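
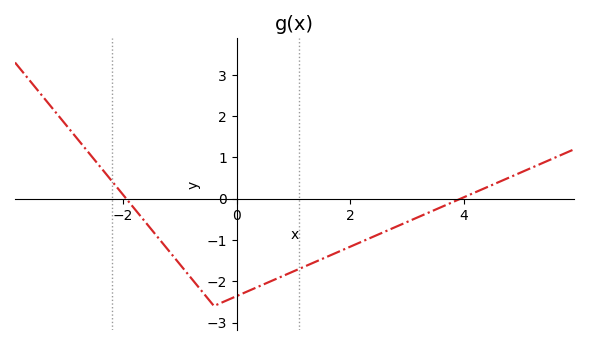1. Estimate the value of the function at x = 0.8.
-1.88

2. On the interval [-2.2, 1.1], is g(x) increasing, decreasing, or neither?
neither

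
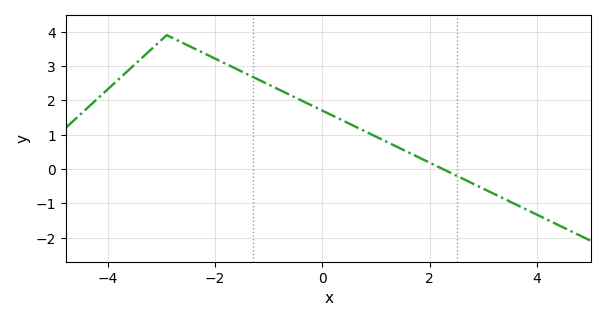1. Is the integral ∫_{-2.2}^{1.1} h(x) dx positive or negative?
positive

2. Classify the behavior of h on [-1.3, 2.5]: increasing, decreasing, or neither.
decreasing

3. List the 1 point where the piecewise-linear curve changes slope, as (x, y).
(-2.9, 3.9)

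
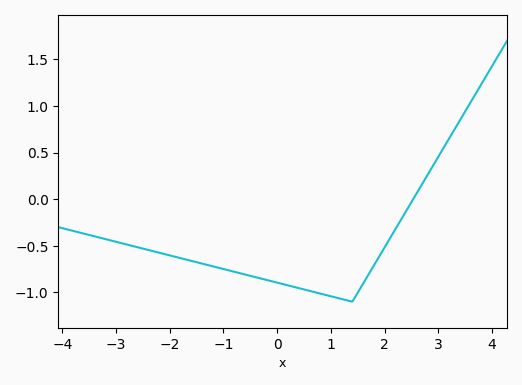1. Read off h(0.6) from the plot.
-0.983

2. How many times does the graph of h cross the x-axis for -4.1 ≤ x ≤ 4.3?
1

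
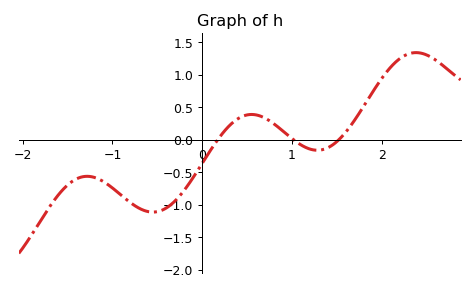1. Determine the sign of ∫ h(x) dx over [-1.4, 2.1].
negative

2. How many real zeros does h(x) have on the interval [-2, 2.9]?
3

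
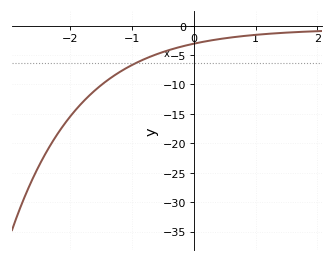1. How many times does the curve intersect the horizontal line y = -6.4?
1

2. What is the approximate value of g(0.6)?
-2.01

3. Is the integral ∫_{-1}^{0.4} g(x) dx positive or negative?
negative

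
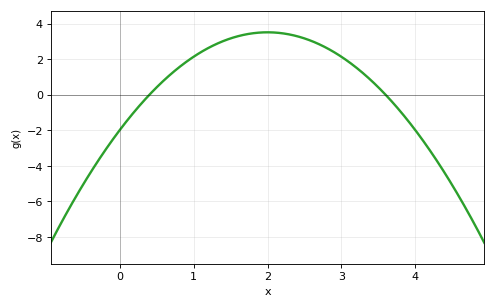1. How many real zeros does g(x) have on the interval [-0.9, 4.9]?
2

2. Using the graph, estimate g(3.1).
1.8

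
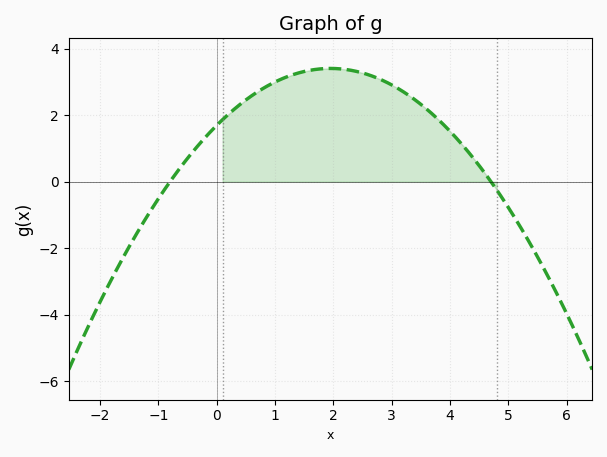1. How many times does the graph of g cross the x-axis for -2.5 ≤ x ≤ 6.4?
2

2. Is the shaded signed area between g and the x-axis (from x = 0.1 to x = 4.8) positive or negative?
positive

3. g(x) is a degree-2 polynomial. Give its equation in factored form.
y = -0.45(x + 0.8)(x - 4.7)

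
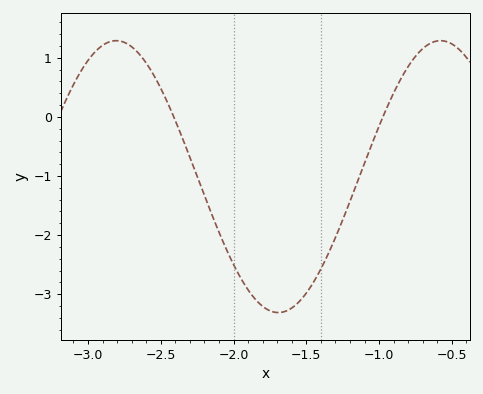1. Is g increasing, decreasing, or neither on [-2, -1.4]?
neither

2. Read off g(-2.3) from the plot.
-0.7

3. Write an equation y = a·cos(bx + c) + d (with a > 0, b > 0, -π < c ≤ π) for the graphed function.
y = 2.3cos(2.8x + 1.6) - 1.01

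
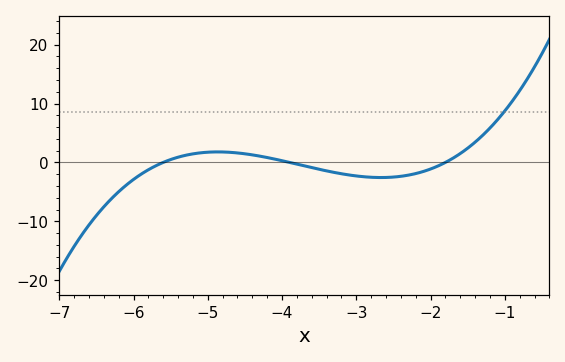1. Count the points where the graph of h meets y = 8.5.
1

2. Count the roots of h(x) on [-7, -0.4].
3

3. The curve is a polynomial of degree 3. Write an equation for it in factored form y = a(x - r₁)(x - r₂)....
y = 0.82(x + 5.6)(x + 3.9)(x + 1.8)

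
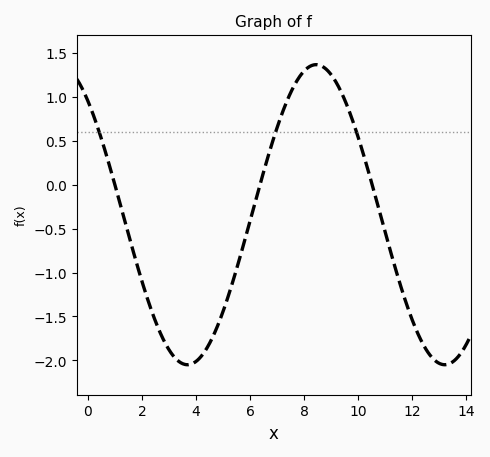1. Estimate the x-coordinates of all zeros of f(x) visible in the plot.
1, 6.4, 10.6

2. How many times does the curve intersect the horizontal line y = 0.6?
3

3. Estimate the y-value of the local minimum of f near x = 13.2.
-2.05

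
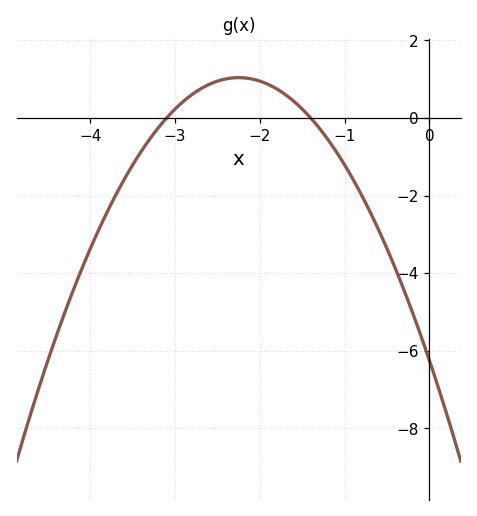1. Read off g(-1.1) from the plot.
-0.8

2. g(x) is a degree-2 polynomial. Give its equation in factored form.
y = -1.44(x + 3.1)(x + 1.4)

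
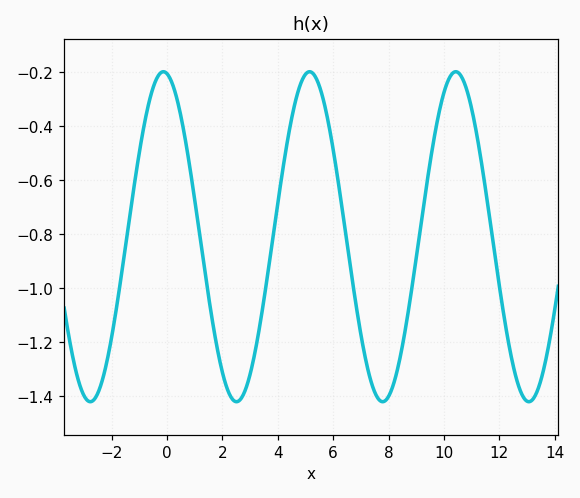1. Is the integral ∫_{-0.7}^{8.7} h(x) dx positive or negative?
negative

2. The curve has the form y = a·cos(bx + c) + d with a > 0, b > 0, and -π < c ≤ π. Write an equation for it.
y = 0.61cos(1.19x + 0.16) - 0.81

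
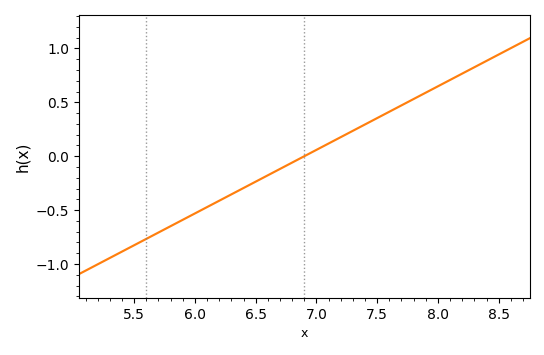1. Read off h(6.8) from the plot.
-0.05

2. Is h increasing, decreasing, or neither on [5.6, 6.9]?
increasing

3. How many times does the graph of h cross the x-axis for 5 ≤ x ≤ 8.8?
1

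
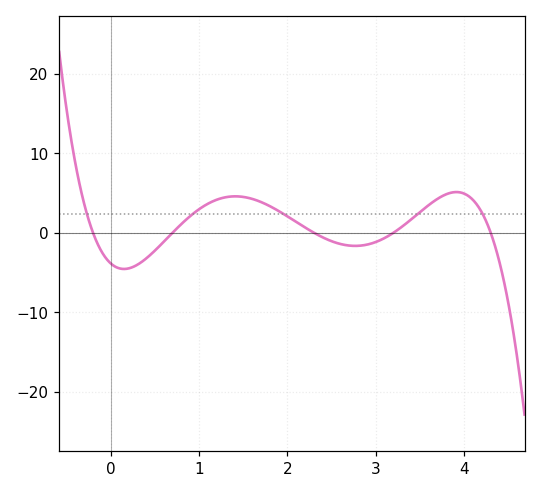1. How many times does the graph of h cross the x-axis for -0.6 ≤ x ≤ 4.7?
5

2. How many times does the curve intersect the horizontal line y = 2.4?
5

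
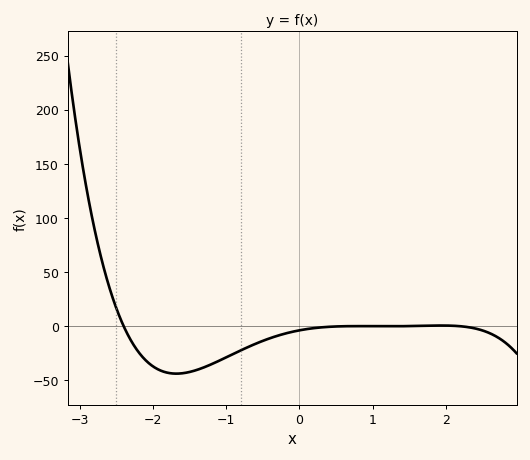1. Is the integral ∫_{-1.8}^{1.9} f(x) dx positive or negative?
negative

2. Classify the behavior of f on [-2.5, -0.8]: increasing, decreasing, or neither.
neither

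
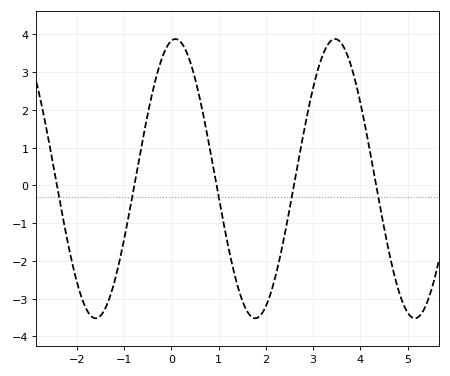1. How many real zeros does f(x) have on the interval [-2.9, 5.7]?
5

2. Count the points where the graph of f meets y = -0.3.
5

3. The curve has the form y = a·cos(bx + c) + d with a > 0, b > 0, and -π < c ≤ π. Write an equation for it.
y = 3.7cos(1.9x - 0.16) + 0.18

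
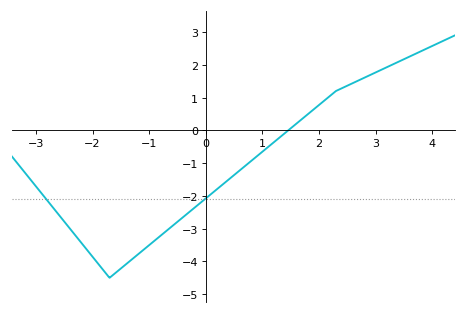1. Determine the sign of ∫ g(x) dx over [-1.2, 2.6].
negative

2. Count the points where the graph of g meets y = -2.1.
2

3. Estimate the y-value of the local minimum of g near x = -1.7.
-4.5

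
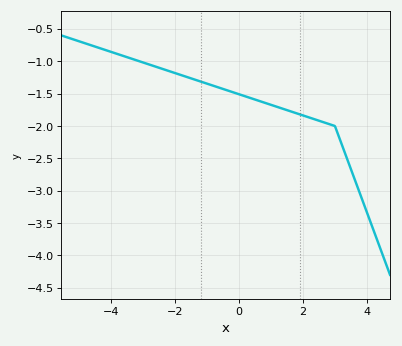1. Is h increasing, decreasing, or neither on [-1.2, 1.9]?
decreasing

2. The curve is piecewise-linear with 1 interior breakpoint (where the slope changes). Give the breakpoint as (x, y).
(3, -2)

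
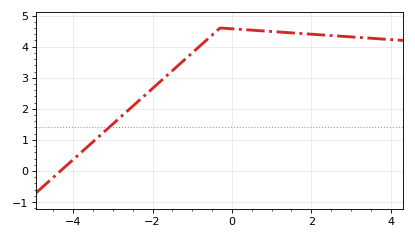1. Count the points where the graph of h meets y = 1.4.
1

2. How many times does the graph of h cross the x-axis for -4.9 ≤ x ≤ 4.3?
1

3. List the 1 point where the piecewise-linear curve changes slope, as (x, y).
(-0.3, 4.6)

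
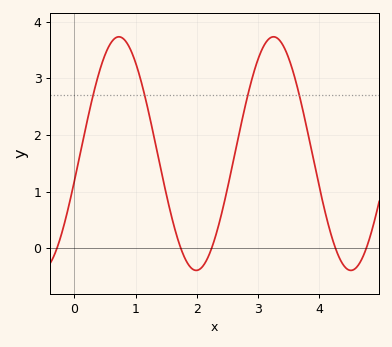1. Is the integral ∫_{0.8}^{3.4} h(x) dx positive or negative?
positive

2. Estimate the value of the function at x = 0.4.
3.1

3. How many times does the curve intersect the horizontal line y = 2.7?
4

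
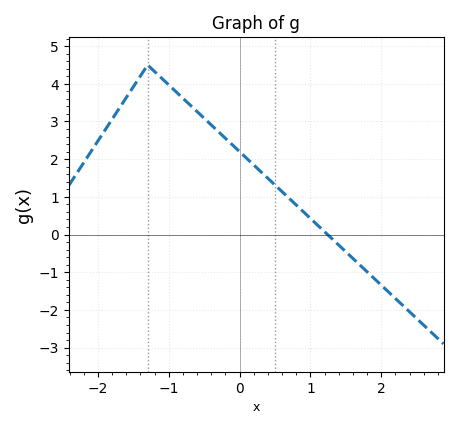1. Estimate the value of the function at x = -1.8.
3.1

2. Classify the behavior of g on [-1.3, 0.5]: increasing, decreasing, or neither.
decreasing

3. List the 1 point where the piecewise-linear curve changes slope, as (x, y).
(-1.3, 4.5)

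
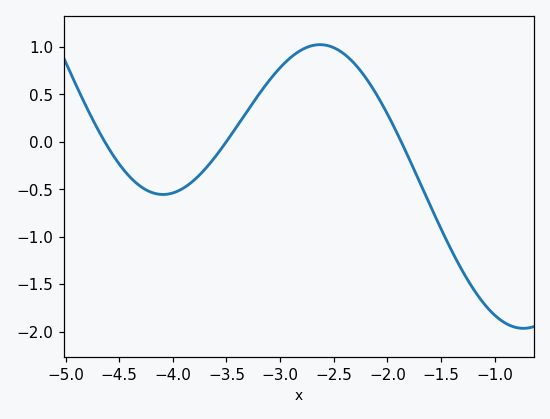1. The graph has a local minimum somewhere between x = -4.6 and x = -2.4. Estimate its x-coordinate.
-4.09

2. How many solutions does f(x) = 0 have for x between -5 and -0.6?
3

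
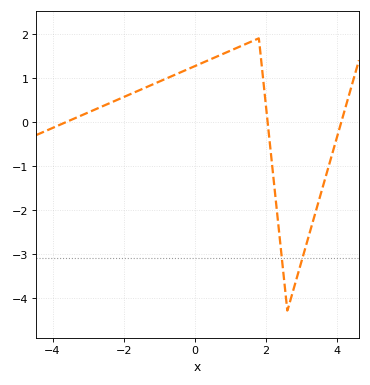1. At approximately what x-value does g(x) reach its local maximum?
1.8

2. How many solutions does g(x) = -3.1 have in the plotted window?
2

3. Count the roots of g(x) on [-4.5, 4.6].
3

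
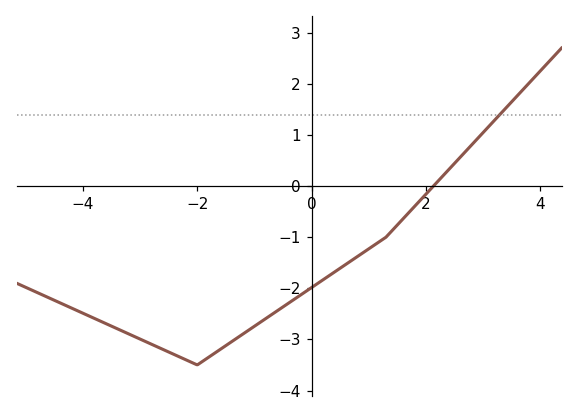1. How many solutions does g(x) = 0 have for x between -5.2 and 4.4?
1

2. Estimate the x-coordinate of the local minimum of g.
-2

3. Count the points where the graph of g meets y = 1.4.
1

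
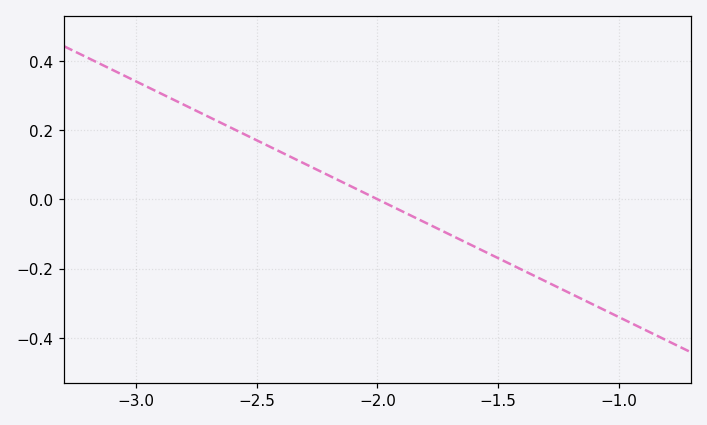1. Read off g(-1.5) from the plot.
-0.18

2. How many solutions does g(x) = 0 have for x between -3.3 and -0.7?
1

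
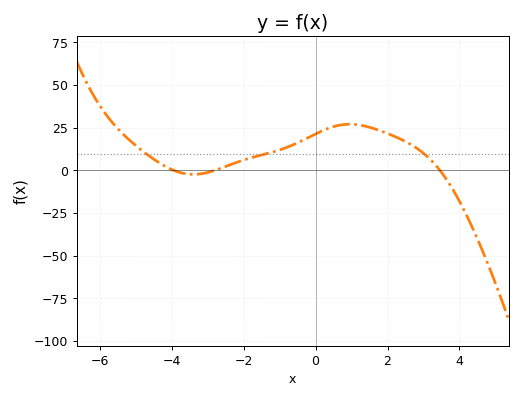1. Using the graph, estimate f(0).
21.3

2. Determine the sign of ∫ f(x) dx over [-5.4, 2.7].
positive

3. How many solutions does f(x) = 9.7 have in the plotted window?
3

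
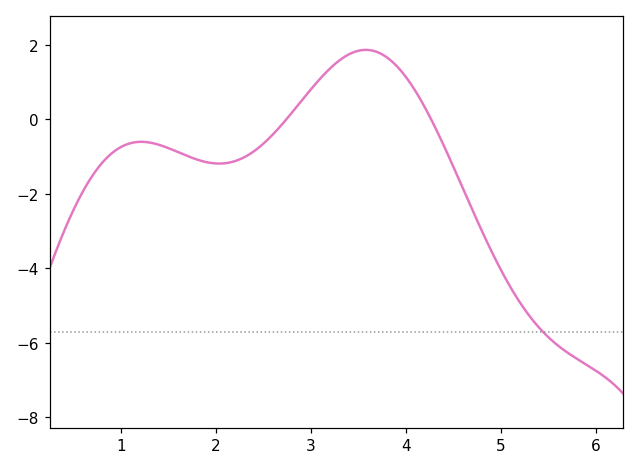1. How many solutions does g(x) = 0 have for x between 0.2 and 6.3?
2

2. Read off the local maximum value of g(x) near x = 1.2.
-0.602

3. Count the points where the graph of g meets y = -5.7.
1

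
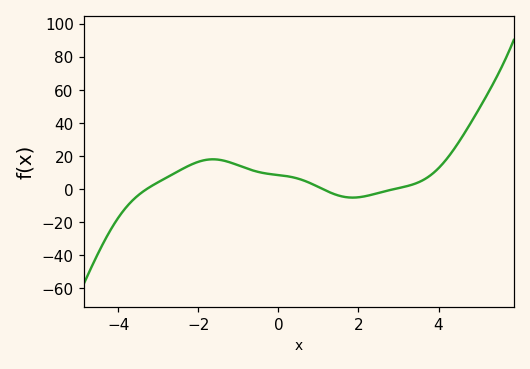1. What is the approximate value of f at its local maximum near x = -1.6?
18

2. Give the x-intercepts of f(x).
-3.2, 1.2, 2.8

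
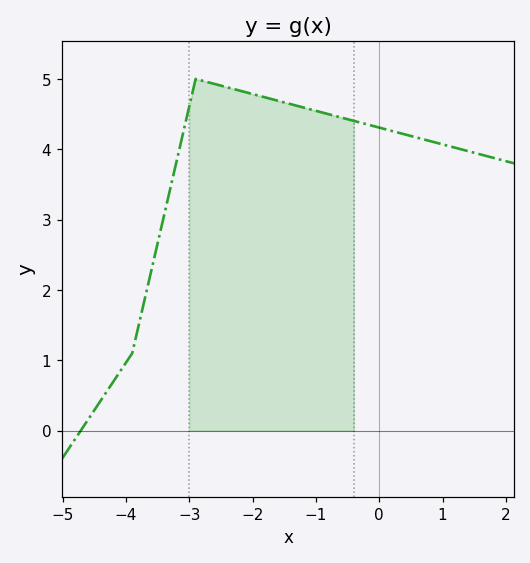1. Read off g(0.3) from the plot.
4.24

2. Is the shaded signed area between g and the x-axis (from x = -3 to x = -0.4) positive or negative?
positive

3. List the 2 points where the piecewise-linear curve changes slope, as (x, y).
(-3.9, 1.1); (-2.9, 5)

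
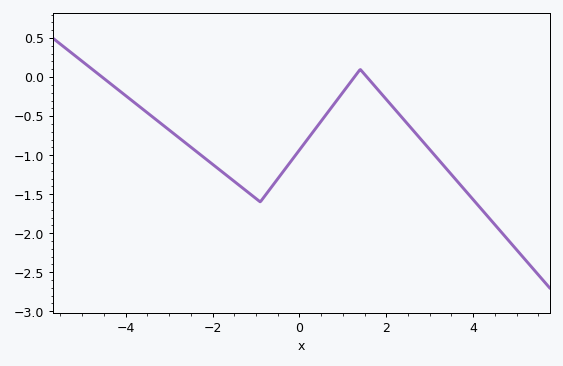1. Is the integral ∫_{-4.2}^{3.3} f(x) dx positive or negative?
negative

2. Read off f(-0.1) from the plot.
-1.01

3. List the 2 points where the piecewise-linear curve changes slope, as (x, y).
(-0.9, -1.6); (1.4, 0.1)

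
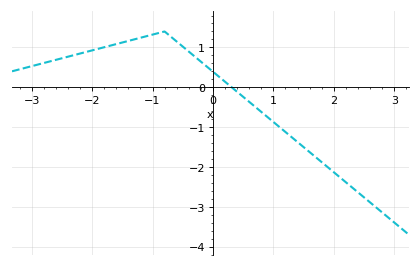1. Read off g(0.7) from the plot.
-0.5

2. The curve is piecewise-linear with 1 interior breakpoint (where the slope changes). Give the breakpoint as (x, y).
(-0.8, 1.4)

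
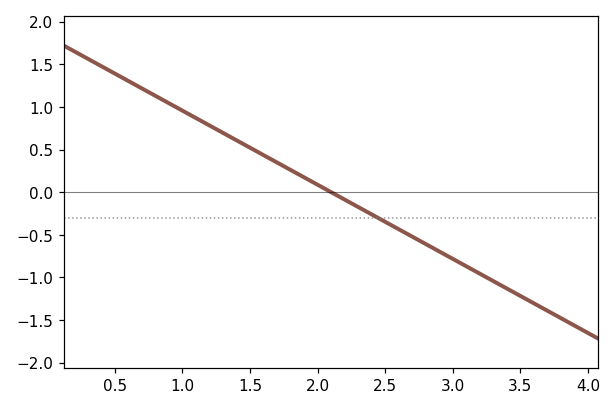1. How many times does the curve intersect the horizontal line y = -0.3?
1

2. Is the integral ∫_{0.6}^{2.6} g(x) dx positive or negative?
positive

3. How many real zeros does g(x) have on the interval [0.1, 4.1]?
1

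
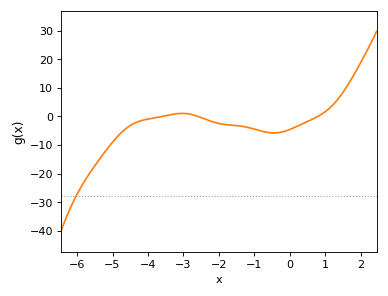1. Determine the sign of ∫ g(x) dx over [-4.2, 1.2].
negative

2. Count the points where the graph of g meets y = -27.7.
1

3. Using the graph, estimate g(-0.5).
-6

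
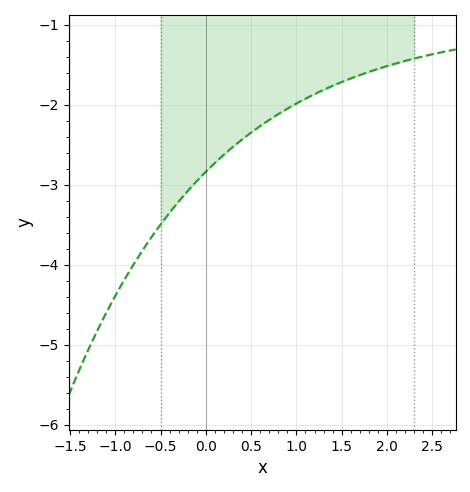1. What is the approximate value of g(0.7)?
-2.2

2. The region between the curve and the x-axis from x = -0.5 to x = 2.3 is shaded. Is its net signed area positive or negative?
negative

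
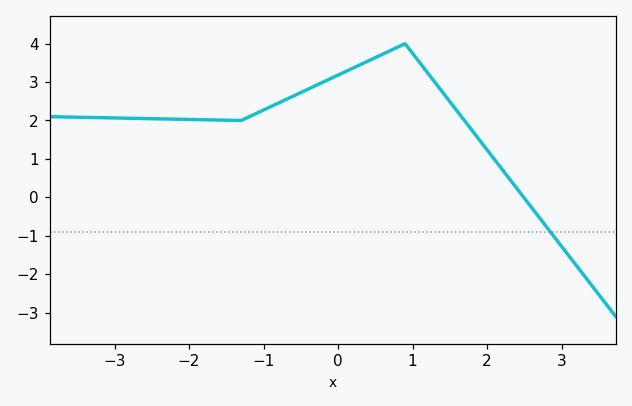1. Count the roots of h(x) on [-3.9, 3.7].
1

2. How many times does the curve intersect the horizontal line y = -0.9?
1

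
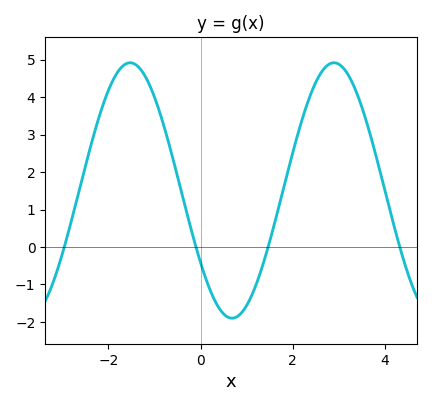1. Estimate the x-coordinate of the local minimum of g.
0.684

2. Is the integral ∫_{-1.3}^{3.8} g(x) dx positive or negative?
positive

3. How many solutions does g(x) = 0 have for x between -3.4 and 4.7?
4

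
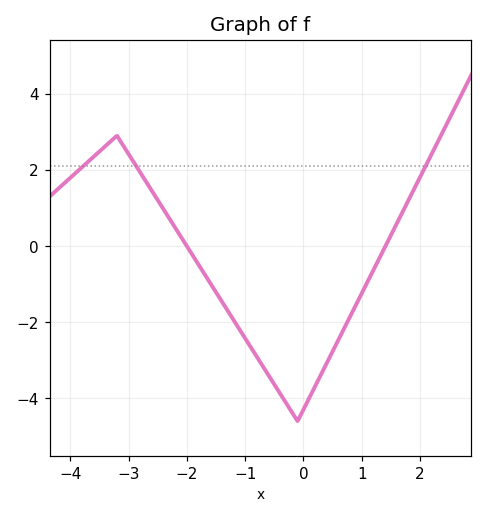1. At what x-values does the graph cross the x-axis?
-2, 1.4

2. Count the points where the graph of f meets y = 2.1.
3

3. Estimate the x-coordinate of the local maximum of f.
-3.2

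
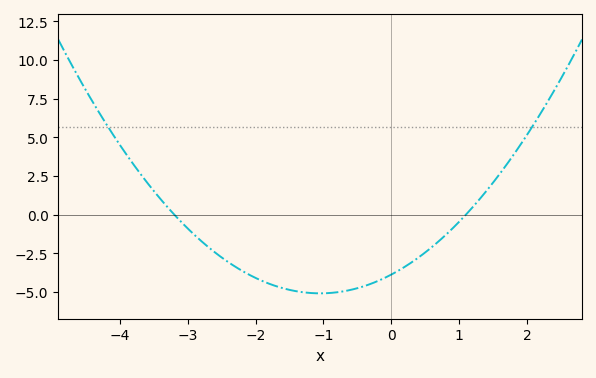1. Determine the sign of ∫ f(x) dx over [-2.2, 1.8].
negative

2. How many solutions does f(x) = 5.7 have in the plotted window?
2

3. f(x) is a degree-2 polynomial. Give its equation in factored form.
y = 1.1(x + 3.2)(x - 1.1)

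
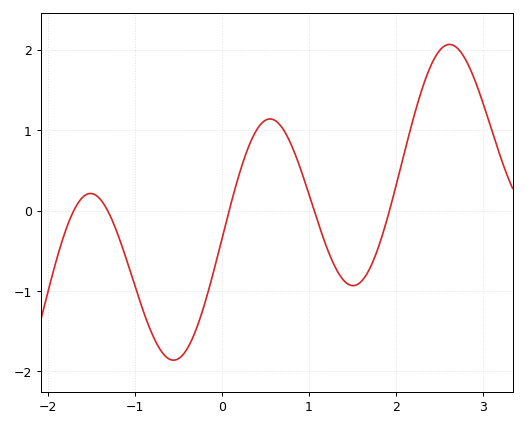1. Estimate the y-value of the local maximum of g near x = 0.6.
1.14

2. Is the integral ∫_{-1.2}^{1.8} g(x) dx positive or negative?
negative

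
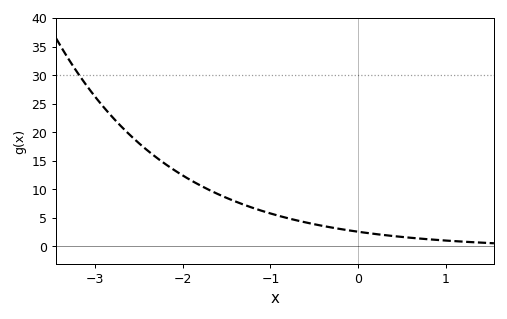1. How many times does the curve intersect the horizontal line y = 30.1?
1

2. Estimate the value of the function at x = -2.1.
13.5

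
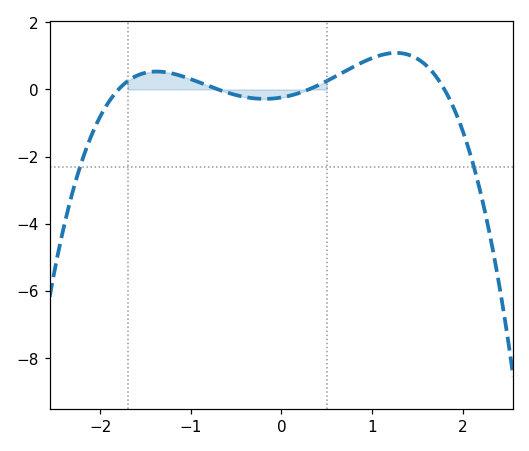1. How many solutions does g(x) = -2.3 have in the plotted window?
2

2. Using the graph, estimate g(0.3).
0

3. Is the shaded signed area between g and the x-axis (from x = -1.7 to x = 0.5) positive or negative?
positive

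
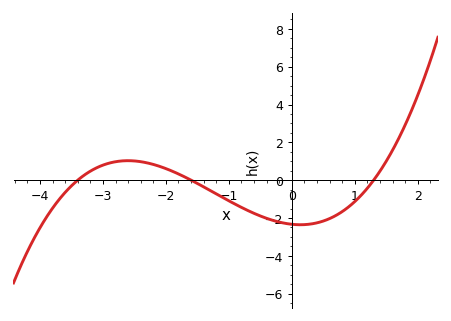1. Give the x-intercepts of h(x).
-3.4, -1.6, 1.3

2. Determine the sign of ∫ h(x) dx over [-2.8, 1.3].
negative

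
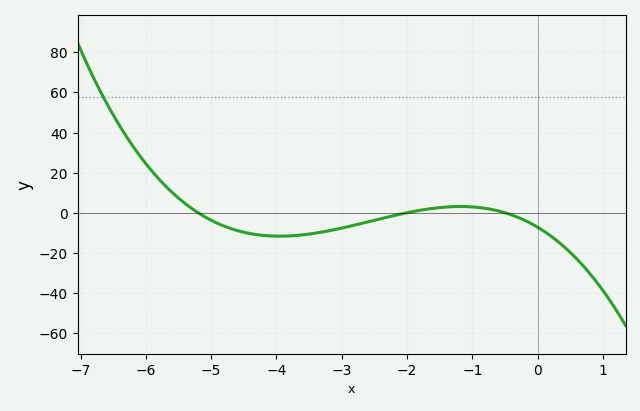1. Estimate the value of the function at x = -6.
24.5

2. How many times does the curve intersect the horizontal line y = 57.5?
1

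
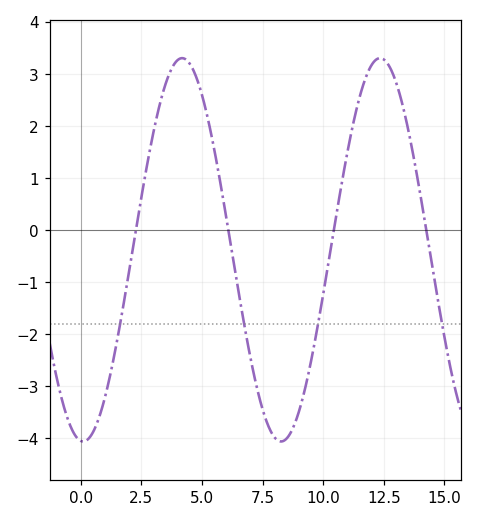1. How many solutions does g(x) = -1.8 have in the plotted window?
4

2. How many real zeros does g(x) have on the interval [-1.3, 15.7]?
4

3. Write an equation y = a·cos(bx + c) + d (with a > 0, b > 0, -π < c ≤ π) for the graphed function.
y = 3.68cos(0.77x + 3.1) - 0.38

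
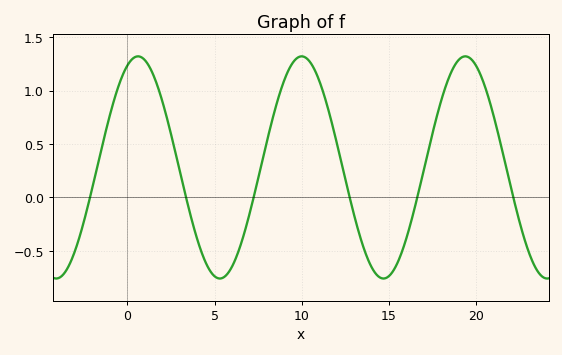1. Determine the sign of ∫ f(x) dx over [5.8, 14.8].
positive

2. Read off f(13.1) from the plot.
-0.25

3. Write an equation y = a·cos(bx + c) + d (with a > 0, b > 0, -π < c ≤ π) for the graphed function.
y = 1.04cos(0.67x - 0.41) + 0.28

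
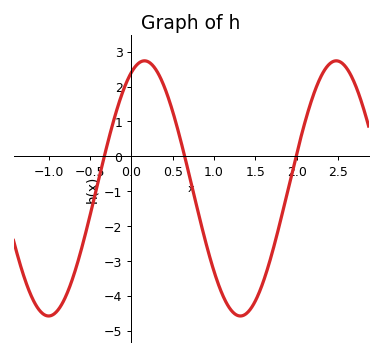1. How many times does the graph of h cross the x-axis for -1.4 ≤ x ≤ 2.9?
3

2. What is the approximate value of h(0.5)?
1.3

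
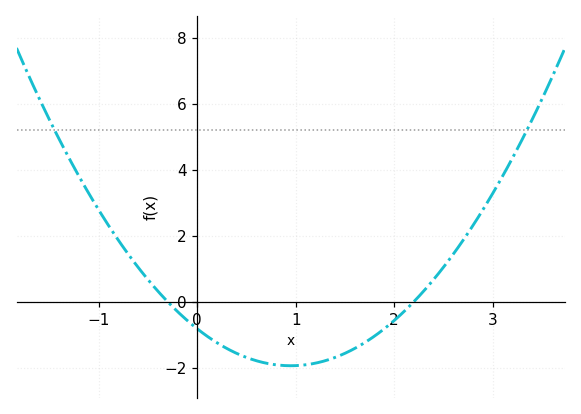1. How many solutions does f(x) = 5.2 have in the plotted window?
2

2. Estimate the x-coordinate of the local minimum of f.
0.9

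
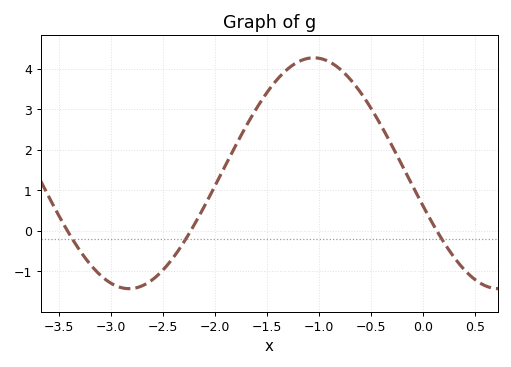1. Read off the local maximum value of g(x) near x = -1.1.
4.27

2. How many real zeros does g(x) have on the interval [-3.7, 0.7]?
3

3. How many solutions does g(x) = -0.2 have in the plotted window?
3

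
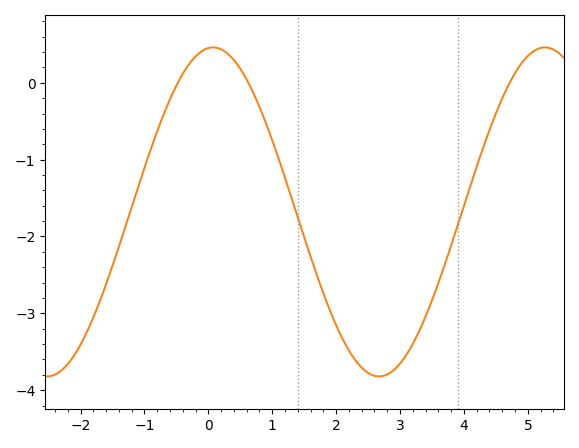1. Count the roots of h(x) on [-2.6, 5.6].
3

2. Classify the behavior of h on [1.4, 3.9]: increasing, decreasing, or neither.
neither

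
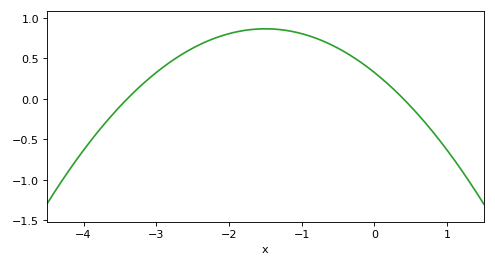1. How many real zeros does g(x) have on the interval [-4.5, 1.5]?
2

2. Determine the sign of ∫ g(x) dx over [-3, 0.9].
positive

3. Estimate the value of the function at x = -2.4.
0.672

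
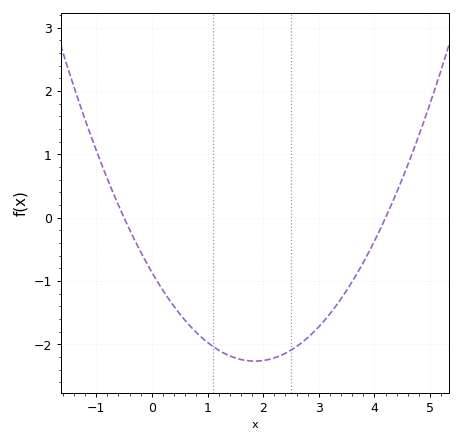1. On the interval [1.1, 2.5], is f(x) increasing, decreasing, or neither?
neither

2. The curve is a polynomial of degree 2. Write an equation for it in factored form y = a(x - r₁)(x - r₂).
y = 0.41(x + 0.5)(x - 4.2)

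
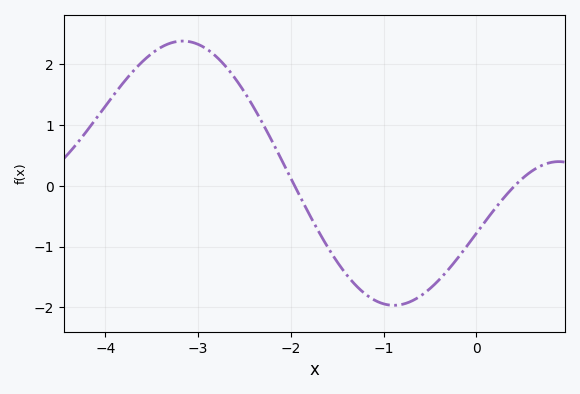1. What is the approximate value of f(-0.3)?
-1.4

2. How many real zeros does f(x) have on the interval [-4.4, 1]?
2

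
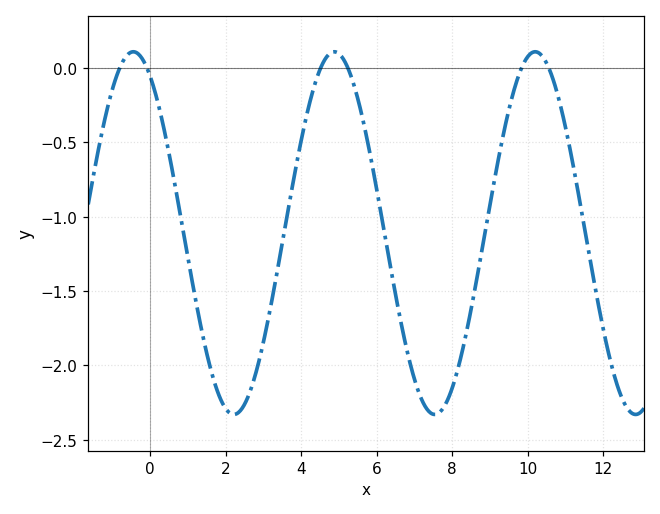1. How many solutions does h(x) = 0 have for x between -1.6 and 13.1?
6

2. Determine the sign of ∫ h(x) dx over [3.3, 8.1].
negative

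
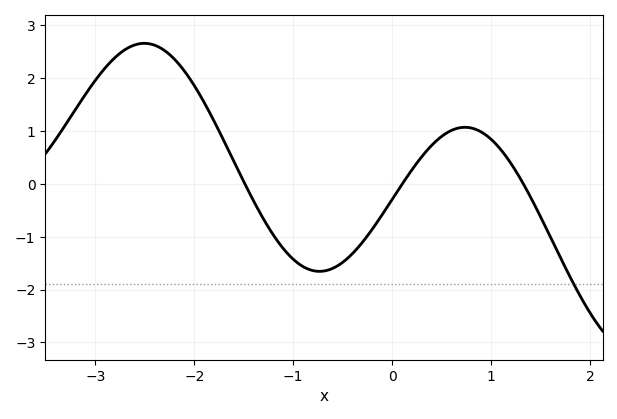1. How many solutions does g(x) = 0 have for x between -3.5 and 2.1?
3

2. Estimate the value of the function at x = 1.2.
0.383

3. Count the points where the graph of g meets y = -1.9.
1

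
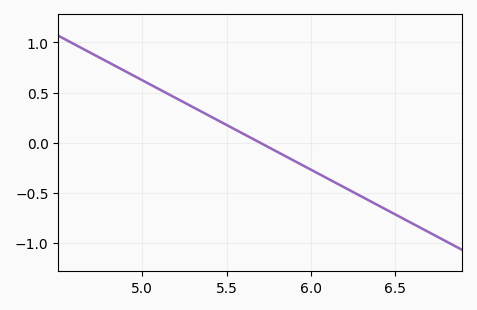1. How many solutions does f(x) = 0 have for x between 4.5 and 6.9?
1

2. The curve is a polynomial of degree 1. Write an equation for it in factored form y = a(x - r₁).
y = -0.89(x - 5.7)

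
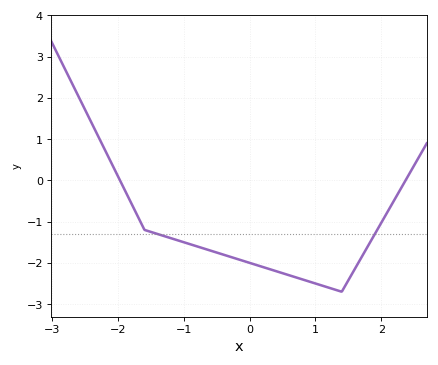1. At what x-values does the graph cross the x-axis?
-2, 2.4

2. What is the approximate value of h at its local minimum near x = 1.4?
-2.7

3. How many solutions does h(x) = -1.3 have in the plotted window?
2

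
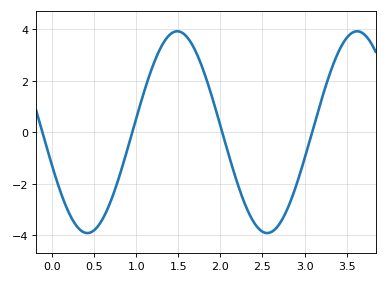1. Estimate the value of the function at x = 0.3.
-3.68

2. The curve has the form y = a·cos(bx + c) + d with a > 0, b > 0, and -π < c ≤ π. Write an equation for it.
y = 3.92cos(2.94x + 1.91) + 0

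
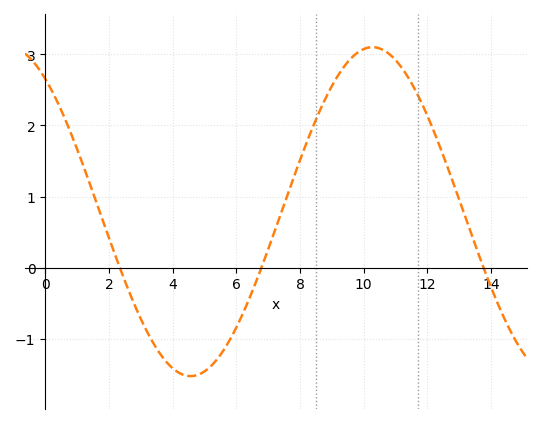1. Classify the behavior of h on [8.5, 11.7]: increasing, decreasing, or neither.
neither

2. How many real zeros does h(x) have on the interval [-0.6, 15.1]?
3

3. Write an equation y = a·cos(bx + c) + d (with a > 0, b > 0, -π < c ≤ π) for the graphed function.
y = 2.31cos(0.55x + 0.63) + 0.79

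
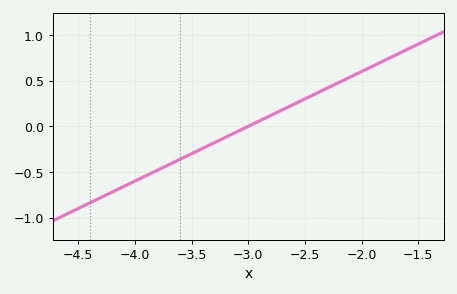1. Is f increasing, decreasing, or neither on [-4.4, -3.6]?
increasing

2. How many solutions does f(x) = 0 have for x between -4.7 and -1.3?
1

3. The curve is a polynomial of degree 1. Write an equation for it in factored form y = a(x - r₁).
y = 0.6(x + 3)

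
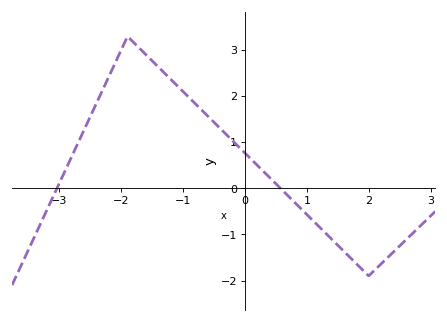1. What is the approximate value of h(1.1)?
-0.7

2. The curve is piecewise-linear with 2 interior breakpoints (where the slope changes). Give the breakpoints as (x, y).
(-1.9, 3.3); (2, -1.9)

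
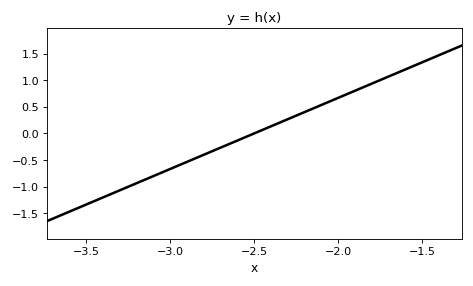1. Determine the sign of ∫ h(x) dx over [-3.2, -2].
negative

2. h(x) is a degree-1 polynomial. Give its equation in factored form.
y = 1.34(x + 2.5)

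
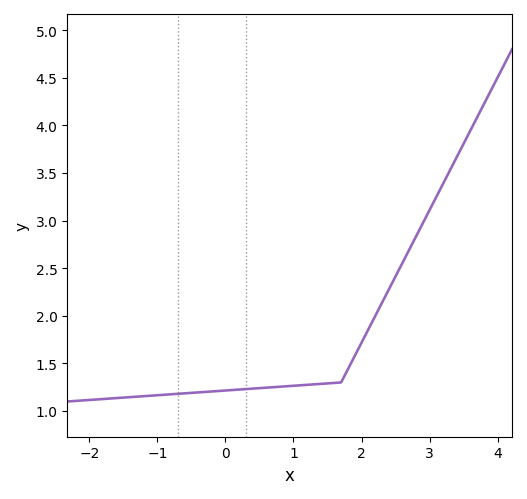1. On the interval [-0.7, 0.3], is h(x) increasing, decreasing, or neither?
increasing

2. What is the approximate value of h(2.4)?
2.28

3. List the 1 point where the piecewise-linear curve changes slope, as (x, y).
(1.7, 1.3)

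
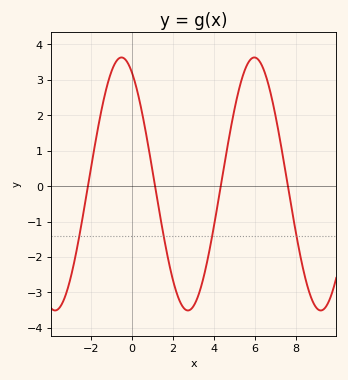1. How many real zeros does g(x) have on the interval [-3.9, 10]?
4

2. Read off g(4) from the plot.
-1.17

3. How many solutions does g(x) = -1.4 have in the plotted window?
4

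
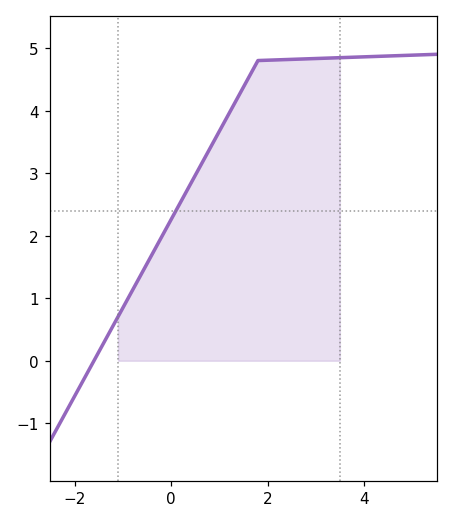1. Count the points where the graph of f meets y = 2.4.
1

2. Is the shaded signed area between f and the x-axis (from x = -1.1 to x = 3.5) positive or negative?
positive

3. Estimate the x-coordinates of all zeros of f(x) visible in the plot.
-1.6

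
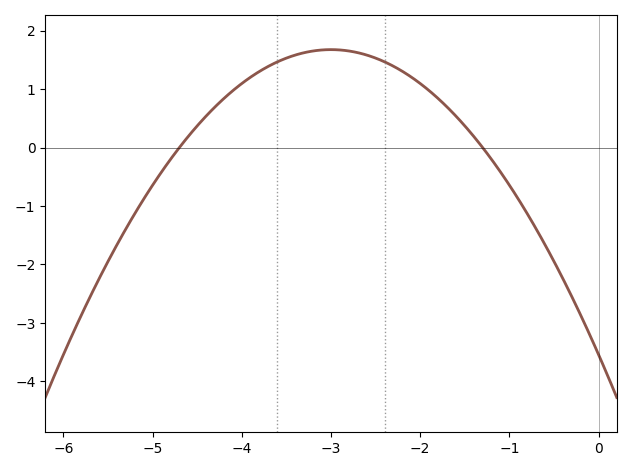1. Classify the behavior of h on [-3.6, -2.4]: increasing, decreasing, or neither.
neither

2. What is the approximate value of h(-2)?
1.1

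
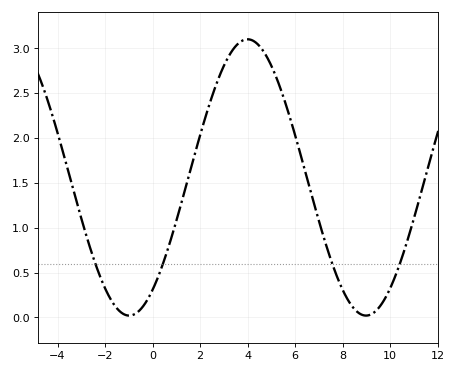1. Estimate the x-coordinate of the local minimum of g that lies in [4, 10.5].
9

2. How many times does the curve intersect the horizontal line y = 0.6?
4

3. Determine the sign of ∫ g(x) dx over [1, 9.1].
positive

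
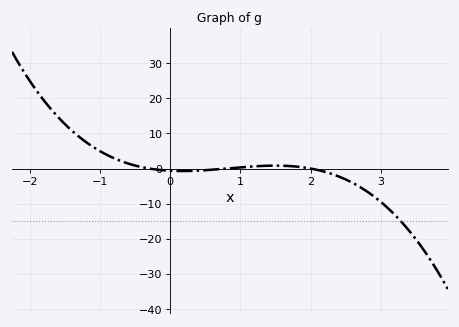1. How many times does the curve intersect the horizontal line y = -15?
1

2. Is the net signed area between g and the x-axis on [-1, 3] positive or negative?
negative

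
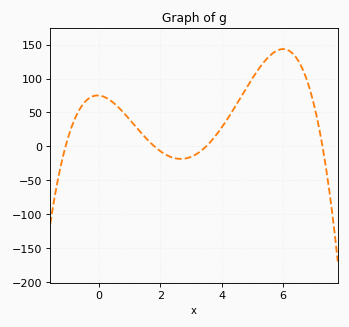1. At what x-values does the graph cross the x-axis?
-1.2, 1.8, 3.4, 7.2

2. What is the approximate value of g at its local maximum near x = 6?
145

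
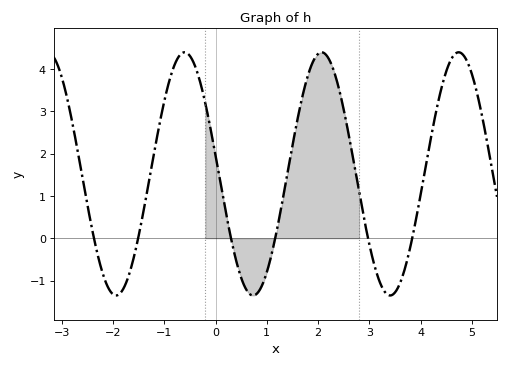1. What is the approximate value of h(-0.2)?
3.2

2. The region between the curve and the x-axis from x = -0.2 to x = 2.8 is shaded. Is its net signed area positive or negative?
positive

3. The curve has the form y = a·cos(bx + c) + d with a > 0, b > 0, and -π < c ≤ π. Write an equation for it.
y = 2.87cos(2.4x + 1.4) + 1.52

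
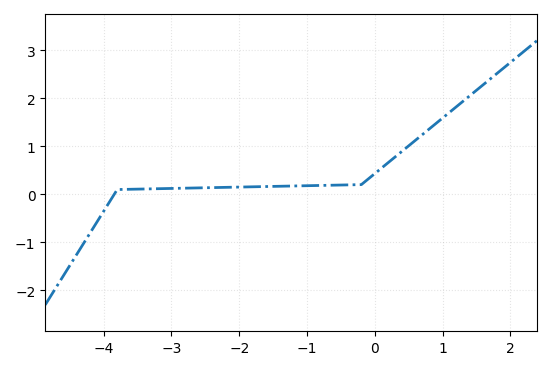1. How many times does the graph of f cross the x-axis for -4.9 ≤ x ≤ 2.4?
1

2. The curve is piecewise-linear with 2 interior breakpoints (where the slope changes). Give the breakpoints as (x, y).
(-3.8, 0.1); (-0.2, 0.2)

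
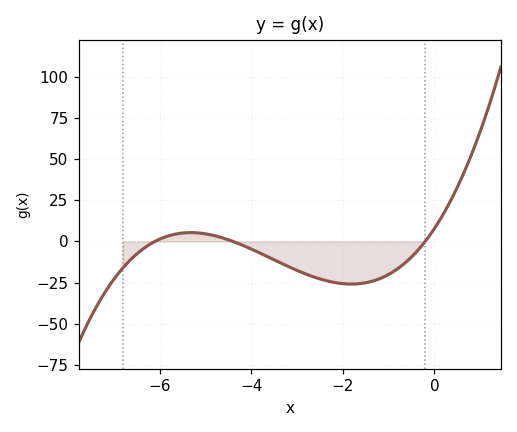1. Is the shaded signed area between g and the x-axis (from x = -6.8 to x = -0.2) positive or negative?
negative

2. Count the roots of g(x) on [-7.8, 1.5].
3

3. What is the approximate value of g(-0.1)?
3.74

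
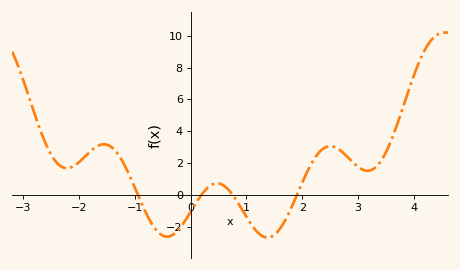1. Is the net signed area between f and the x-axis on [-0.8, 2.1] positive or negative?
negative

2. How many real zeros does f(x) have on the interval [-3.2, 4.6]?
4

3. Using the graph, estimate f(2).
0.8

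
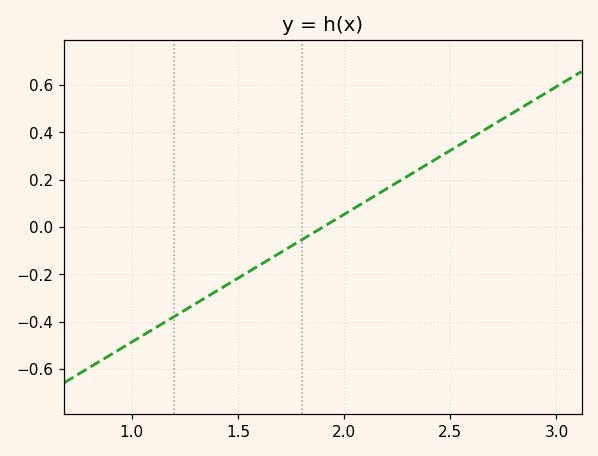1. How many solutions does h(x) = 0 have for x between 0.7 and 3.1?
1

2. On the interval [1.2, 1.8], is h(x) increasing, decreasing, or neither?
increasing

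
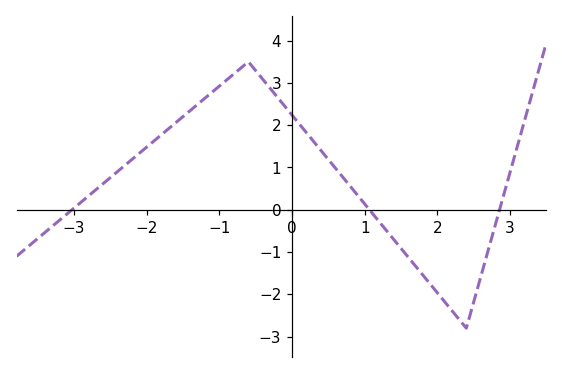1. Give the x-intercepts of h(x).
-3, 1.1, 2.9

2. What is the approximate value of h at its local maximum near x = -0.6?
3.5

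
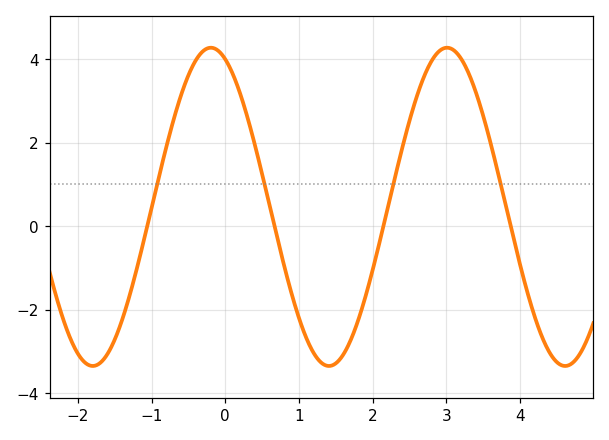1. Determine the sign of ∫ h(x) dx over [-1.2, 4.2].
positive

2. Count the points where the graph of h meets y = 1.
4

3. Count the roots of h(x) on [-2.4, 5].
4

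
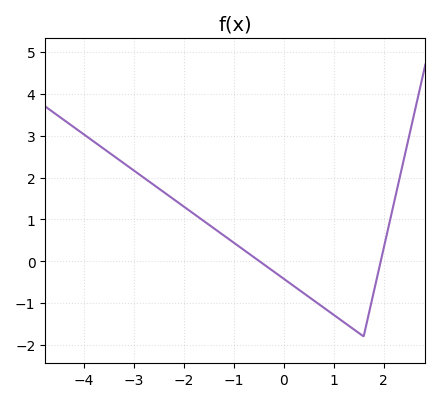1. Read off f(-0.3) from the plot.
-0.2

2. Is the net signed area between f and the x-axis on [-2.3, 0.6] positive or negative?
positive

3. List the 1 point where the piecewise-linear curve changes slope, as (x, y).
(1.6, -1.8)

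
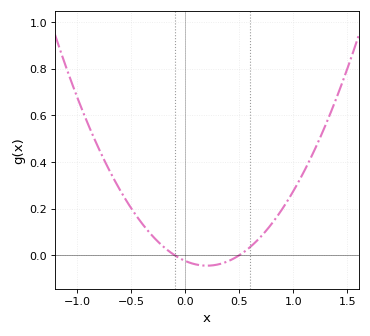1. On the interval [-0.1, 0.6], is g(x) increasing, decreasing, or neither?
neither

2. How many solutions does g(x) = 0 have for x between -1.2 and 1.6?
2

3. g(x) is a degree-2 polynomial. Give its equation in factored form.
y = 0.5(x + 0.1)(x - 0.5)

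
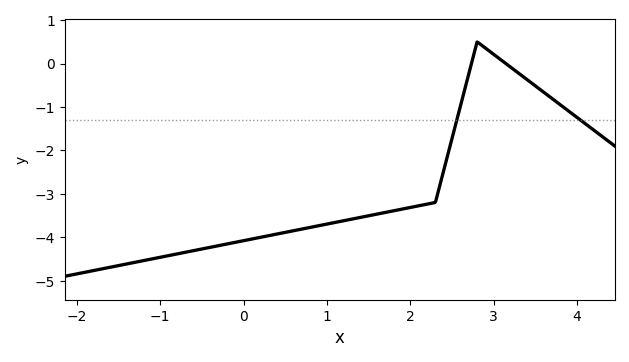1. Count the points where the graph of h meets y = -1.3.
2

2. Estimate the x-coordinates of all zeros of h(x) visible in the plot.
2.7, 3.1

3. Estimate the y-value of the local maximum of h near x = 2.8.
0.5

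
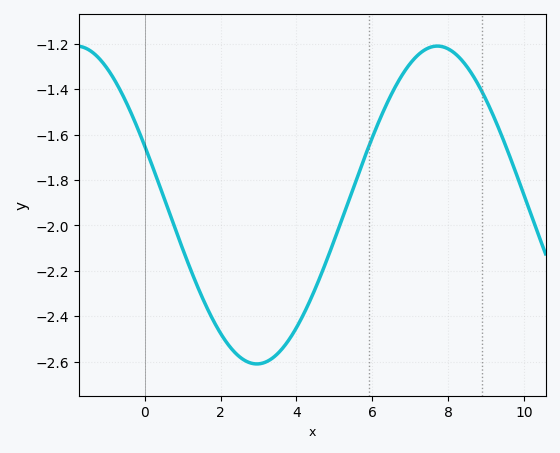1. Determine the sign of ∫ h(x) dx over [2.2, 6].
negative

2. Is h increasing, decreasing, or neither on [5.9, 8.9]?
neither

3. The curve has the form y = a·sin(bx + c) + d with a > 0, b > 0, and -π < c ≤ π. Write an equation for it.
y = 0.7sin(0.66x + 2.76) - 1.91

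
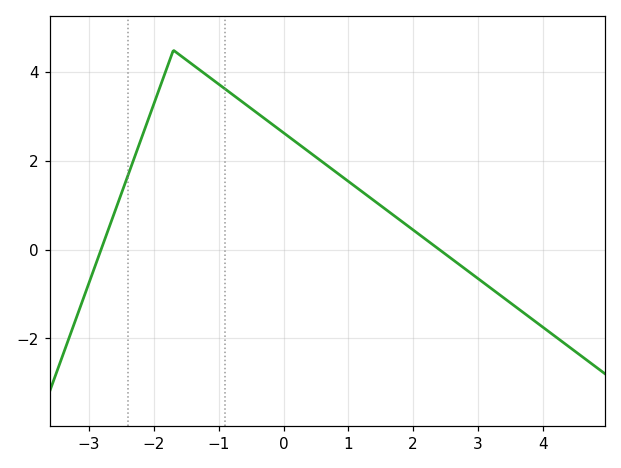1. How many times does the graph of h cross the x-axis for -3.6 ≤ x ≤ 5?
2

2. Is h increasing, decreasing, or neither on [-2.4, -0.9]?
neither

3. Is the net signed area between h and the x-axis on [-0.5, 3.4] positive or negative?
positive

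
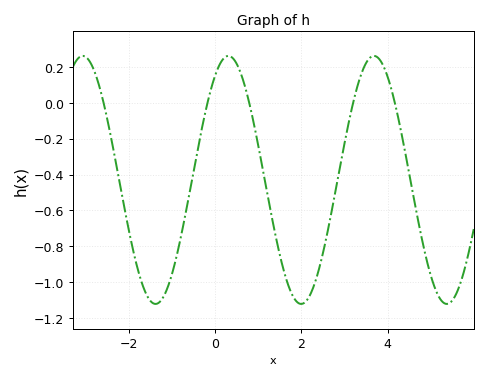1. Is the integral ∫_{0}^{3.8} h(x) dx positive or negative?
negative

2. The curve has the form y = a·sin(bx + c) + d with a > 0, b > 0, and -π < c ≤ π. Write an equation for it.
y = 0.69sin(1.9x + 1) - 0.43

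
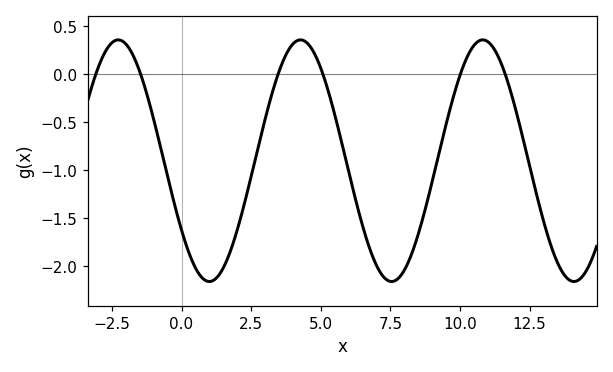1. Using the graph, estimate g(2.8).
-0.7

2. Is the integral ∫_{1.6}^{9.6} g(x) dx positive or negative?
negative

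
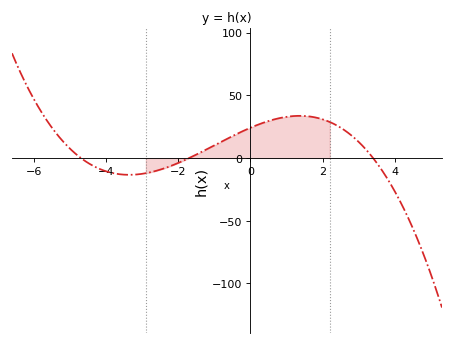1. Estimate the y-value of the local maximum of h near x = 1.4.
35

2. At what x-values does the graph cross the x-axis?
-4.8, -1.8, 3.4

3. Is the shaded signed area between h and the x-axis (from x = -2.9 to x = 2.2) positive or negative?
positive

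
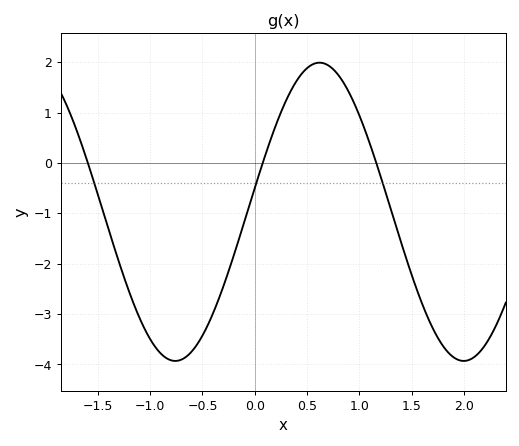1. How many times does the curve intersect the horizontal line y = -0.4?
3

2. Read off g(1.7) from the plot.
-3.3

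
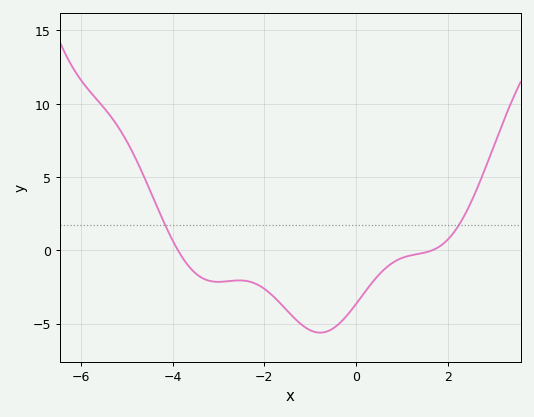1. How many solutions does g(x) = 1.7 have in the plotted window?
2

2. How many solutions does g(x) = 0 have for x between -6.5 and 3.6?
2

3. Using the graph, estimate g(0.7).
-1.08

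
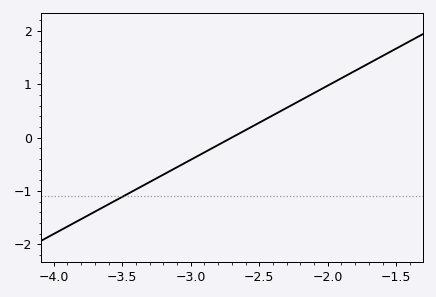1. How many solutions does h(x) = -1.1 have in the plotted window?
1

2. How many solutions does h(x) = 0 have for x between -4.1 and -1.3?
1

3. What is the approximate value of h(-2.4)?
0.417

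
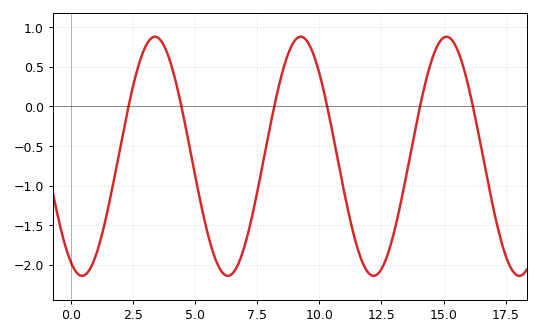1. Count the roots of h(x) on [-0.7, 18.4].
6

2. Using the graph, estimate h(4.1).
0.448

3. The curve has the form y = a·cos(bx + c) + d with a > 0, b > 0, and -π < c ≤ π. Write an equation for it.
y = 1.51cos(1.07x + 2.67) - 0.63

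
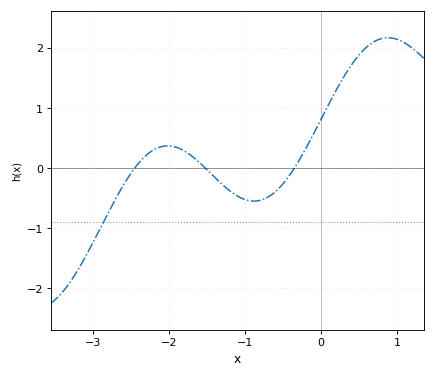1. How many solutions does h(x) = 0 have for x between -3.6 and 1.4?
3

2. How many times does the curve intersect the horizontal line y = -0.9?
1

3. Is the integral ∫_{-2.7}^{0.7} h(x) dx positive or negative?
positive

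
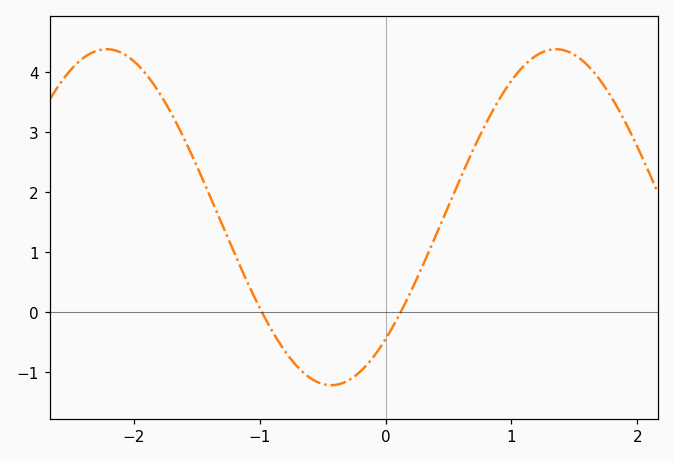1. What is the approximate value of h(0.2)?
0.3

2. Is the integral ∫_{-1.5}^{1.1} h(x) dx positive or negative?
positive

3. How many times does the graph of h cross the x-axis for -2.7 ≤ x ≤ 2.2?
2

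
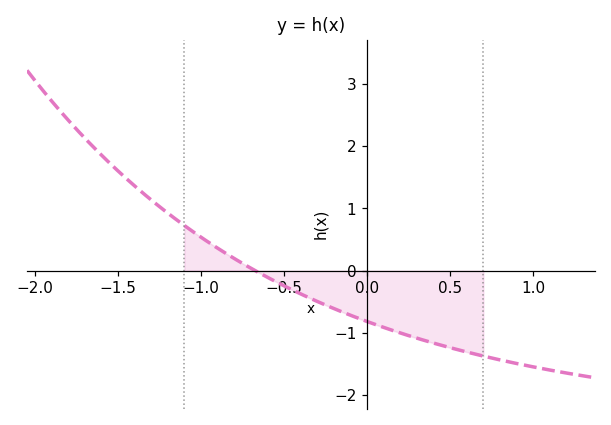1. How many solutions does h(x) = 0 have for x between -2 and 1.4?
1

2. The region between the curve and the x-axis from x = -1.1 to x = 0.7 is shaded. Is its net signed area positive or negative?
negative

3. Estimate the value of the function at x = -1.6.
1.86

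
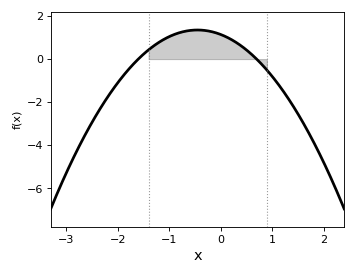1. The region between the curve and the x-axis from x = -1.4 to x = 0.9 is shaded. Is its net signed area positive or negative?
positive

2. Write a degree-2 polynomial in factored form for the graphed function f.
y = -1.02(x + 1.6)(x - 0.7)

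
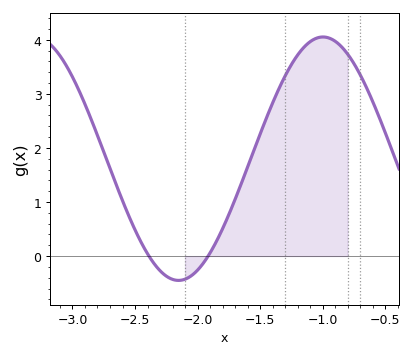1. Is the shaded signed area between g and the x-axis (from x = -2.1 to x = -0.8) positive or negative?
positive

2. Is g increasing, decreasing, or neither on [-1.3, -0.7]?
neither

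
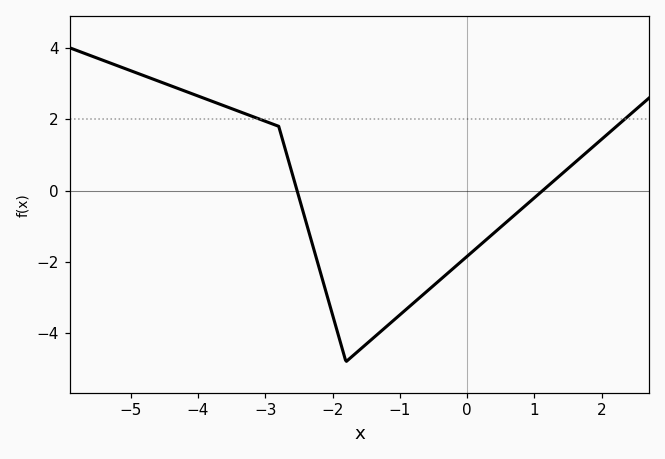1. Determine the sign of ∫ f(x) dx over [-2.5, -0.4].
negative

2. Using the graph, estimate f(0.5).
-1.03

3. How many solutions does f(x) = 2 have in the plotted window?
2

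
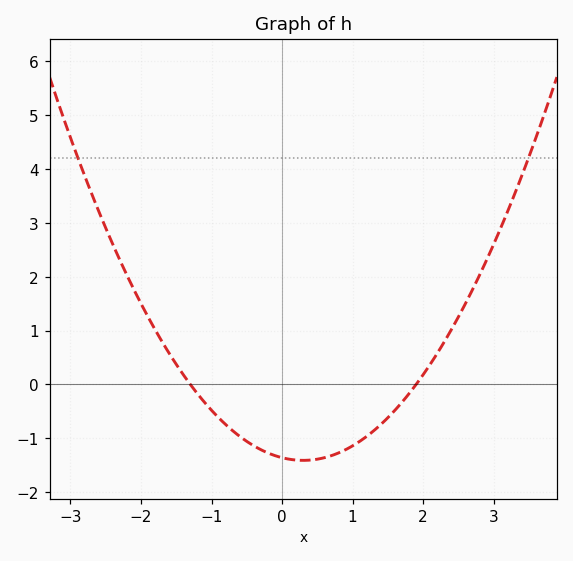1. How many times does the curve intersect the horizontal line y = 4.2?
2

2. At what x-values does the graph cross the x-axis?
-1.3, 1.9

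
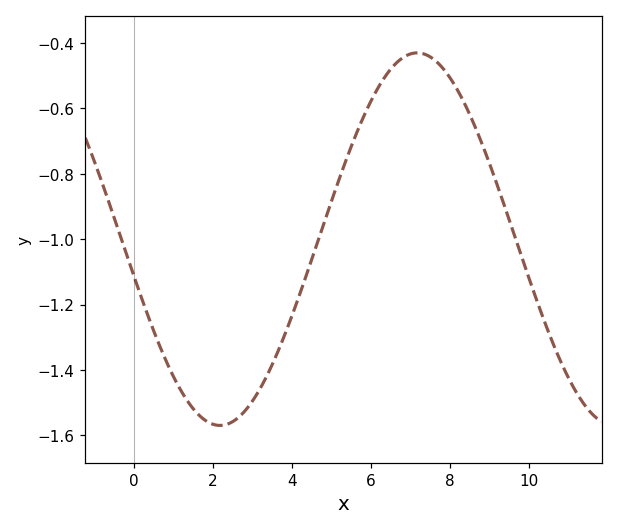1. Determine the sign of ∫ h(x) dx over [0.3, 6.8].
negative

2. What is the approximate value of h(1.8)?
-1.56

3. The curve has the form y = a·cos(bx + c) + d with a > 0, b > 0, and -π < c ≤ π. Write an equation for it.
y = 0.57cos(0.63x + 1.8) - 1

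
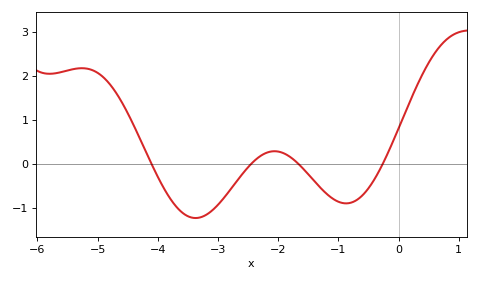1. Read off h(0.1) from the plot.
1.14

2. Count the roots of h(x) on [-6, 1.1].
4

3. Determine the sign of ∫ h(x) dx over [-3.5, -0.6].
negative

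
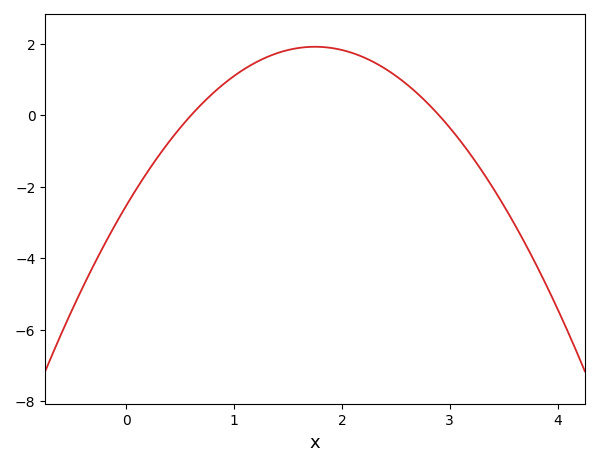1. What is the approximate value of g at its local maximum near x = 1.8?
1.92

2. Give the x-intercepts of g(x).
0.6, 2.9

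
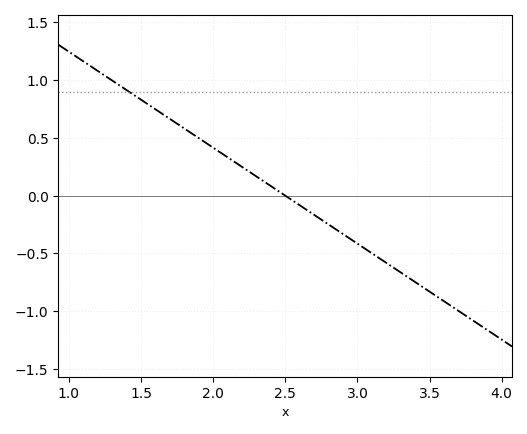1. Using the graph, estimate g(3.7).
-1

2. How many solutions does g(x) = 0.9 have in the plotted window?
1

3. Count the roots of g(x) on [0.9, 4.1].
1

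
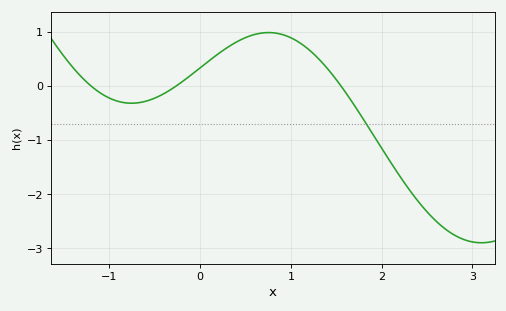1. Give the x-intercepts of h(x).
-1.2, -0.3, 1.6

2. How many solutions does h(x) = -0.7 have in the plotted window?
1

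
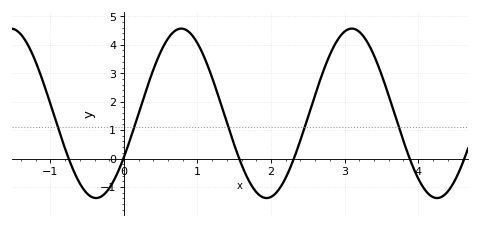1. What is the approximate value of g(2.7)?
3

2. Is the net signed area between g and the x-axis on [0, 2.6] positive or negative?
positive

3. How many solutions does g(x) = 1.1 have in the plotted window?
5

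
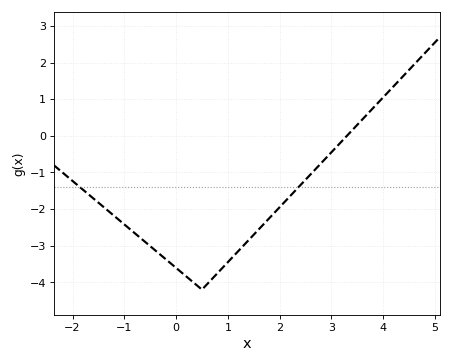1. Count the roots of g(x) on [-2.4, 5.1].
1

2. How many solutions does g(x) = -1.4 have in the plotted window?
2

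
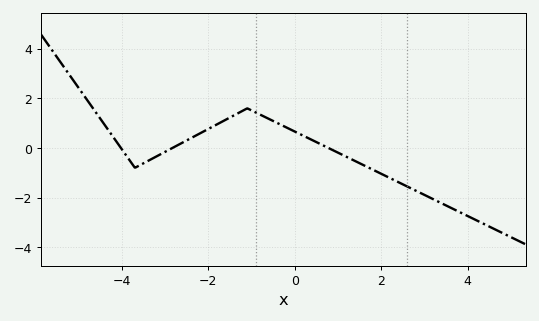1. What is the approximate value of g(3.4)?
-2.23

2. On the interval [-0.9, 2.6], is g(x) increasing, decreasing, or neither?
decreasing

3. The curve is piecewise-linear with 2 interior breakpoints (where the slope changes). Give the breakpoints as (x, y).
(-3.7, -0.8); (-1.1, 1.6)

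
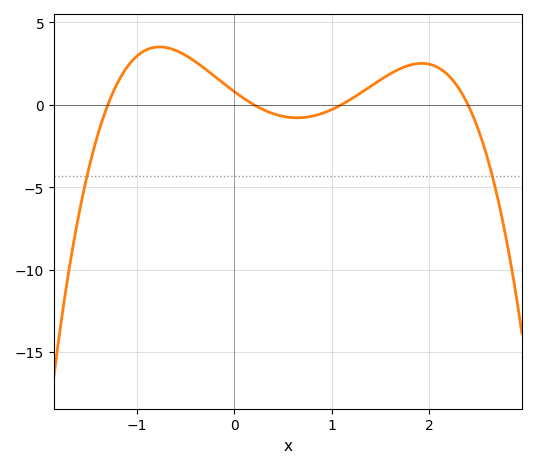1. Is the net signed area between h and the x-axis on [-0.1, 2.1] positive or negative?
positive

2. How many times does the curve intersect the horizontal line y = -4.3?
2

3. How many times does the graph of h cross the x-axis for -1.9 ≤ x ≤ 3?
4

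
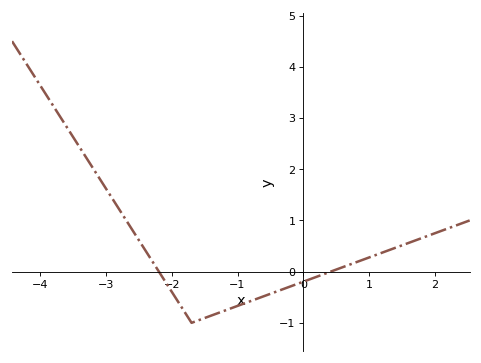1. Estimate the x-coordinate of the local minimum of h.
-1.7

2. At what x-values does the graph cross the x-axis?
-2.2, 0.4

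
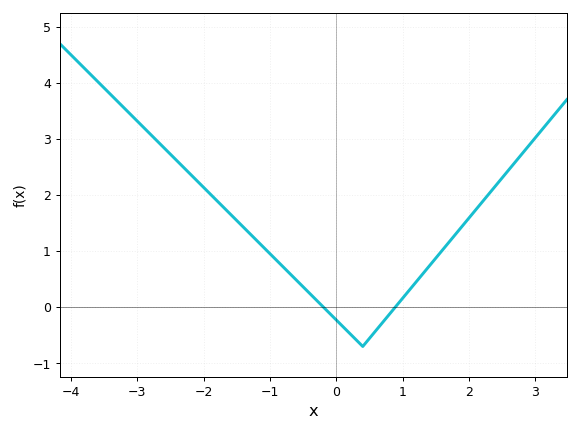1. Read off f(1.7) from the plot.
1.2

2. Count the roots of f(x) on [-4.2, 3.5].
2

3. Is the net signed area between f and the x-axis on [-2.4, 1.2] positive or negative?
positive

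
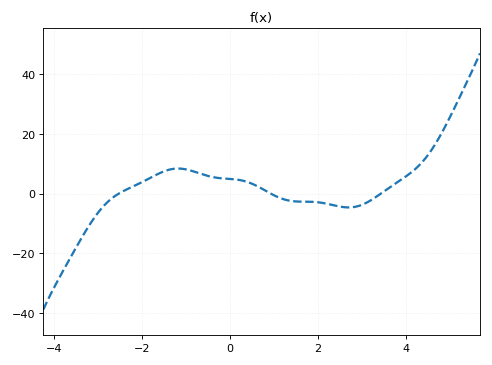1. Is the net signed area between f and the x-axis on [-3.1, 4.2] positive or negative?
positive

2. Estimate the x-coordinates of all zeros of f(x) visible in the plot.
-2.6, 1, 3.4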